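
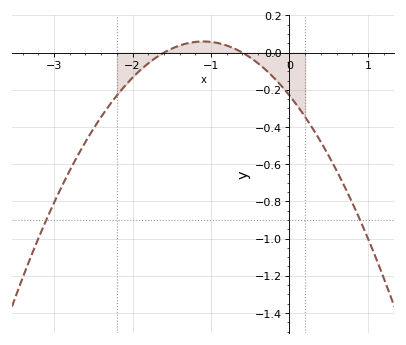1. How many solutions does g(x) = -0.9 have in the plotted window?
2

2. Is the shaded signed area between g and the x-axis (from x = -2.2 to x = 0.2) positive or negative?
negative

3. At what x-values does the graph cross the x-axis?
-1.6, -0.6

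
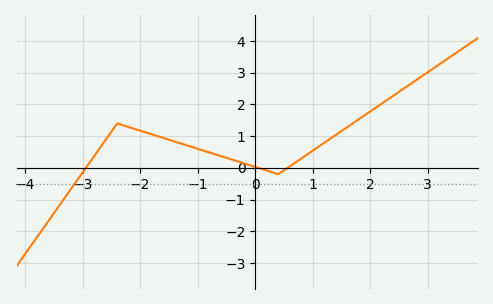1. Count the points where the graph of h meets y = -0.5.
1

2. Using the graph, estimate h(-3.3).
-0.914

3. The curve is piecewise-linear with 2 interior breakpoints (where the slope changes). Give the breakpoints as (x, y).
(-2.4, 1.4); (0.4, -0.2)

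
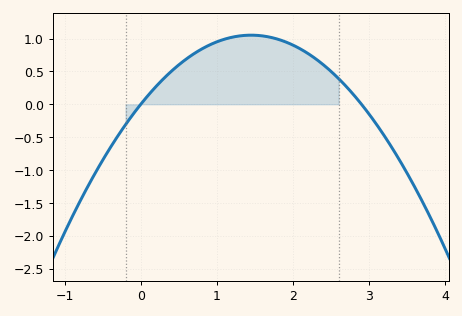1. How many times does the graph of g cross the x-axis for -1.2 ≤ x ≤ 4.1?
2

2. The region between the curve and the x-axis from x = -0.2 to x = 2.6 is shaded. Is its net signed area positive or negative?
positive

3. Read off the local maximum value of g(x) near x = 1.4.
1.05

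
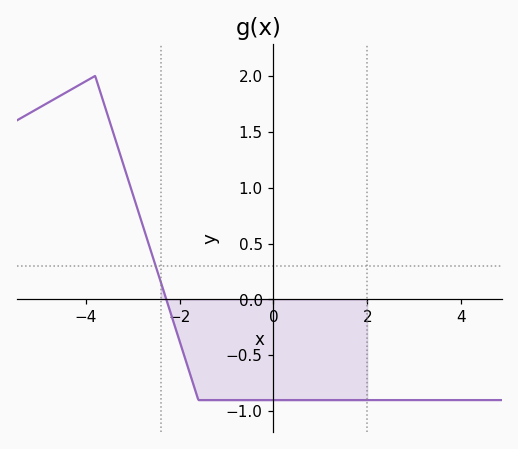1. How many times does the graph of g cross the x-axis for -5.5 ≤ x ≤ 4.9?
1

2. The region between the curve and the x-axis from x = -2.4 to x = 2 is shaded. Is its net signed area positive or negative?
negative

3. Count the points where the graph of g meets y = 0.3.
1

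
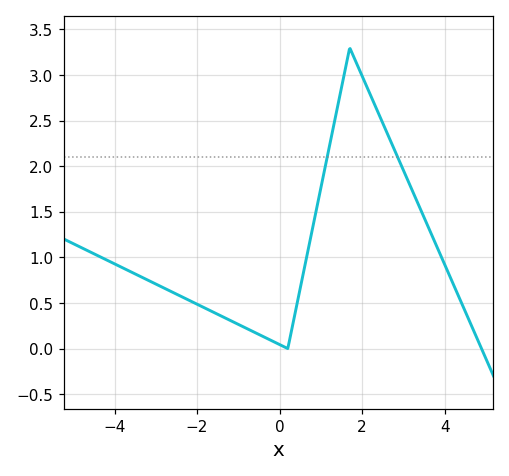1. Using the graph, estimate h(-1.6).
0.398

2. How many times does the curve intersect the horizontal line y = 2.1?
2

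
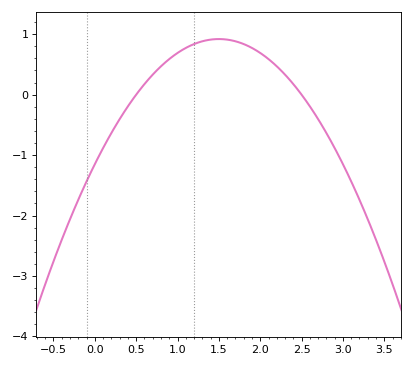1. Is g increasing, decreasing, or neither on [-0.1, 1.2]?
increasing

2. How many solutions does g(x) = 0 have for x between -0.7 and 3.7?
2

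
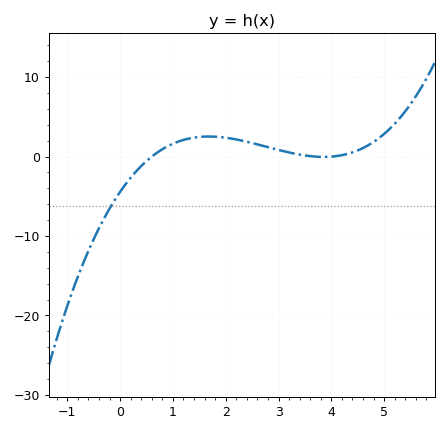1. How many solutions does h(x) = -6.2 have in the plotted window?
1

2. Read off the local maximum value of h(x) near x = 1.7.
3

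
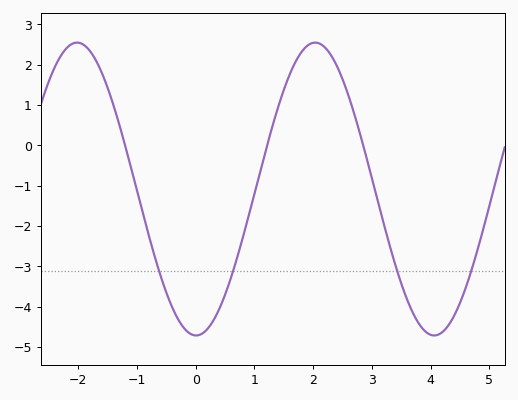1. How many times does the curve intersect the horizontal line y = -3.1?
4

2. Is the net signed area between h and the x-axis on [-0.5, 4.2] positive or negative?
negative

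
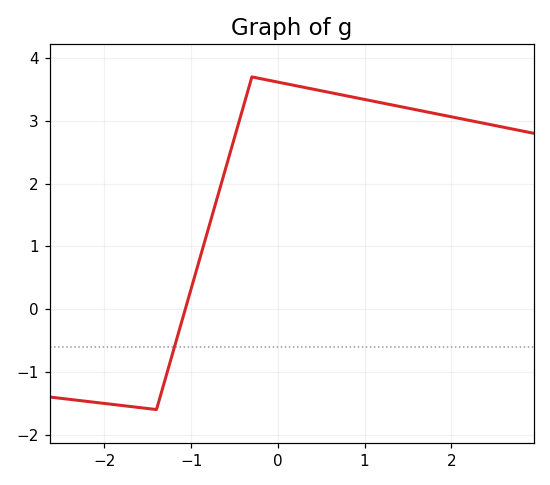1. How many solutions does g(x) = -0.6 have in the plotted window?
1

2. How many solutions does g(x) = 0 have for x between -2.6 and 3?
1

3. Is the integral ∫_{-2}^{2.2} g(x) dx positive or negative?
positive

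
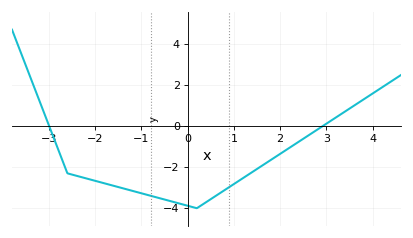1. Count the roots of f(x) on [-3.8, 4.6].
2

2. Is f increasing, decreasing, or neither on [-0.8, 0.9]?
neither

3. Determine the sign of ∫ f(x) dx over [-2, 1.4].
negative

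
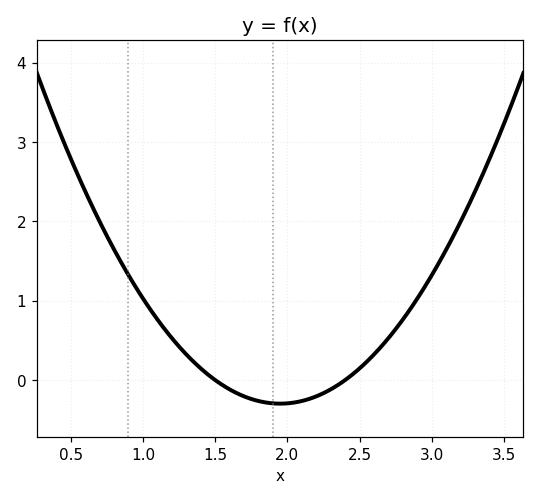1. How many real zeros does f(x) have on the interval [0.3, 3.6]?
2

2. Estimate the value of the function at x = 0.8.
1.65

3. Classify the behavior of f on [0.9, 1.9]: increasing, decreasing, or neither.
decreasing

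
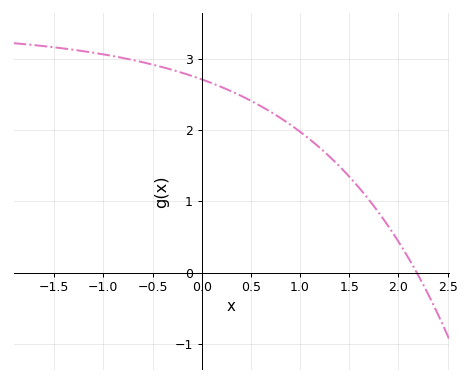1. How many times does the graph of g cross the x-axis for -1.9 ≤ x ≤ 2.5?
1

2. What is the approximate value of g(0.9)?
2.08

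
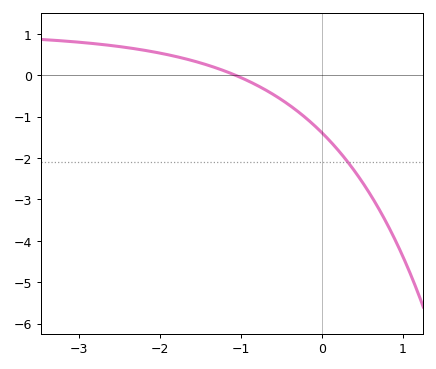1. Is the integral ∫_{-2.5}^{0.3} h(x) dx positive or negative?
negative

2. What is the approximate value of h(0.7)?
-3.2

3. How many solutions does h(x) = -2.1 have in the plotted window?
1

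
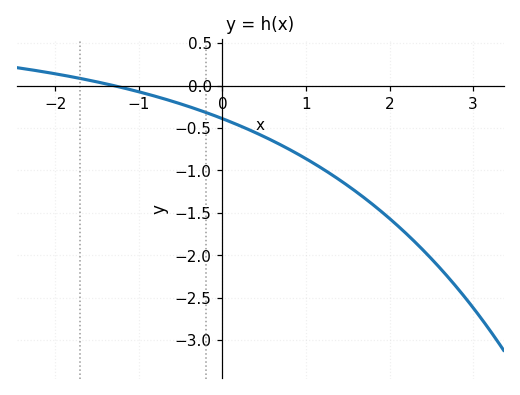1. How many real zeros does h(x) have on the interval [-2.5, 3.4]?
1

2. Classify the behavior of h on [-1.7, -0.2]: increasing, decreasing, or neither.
decreasing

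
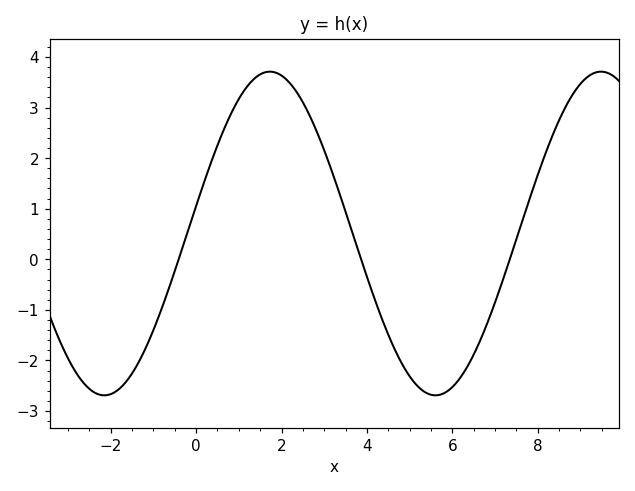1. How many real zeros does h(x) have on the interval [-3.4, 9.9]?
3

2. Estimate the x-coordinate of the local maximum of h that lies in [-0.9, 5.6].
1.8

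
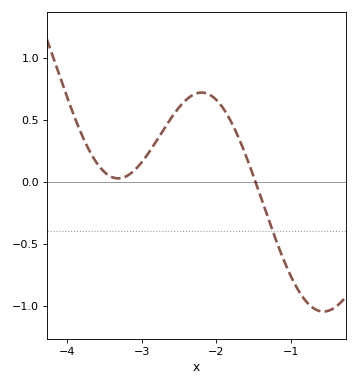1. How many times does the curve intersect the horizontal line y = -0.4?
1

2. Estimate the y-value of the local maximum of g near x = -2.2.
0.7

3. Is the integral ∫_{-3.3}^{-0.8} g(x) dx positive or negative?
positive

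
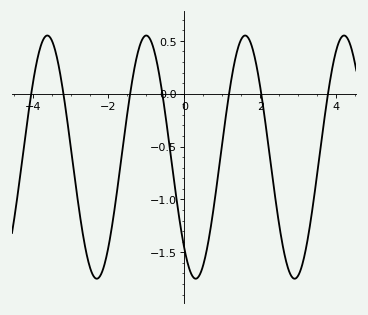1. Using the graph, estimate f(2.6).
-1.45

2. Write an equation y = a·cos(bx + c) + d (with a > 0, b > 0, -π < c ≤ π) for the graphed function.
y = 1.15cos(2.4x + 2.4) - 0.6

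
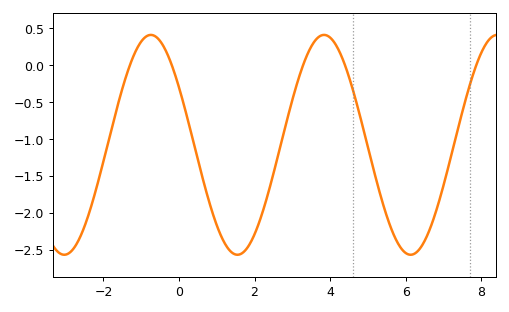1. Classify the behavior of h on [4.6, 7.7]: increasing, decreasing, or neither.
neither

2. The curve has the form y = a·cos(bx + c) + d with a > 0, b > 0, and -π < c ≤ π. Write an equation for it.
y = 1.49cos(1.4x + 1) - 1.08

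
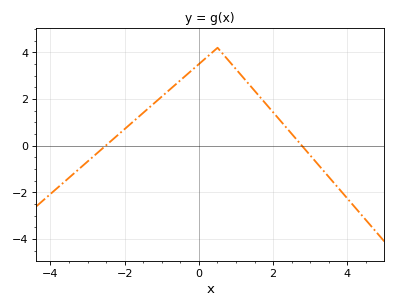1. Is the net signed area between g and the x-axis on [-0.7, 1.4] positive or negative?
positive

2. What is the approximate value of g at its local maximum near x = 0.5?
4.2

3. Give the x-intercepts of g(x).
-2.52, 2.77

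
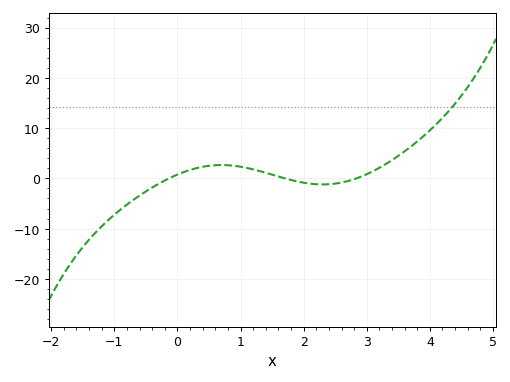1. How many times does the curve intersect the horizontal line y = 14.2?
1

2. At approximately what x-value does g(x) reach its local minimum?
2.3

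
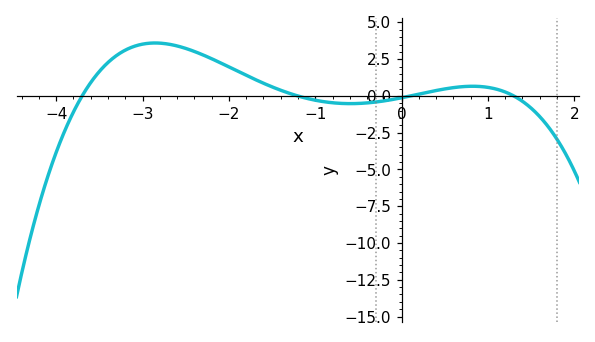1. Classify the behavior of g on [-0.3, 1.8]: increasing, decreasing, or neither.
neither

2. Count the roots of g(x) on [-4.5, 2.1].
4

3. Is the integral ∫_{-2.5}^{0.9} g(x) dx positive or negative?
positive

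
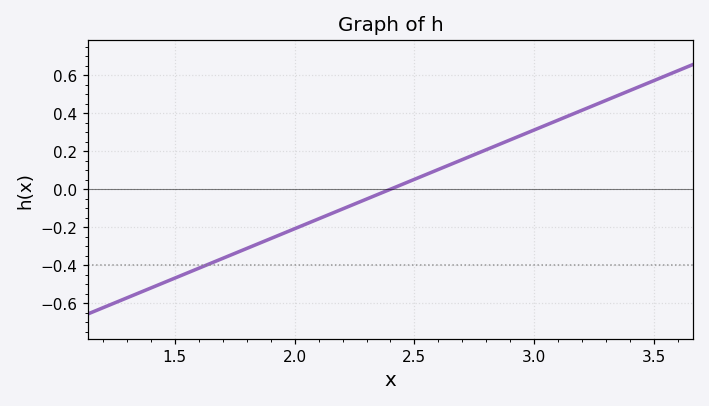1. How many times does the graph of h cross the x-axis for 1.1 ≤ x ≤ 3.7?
1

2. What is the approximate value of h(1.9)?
-0.26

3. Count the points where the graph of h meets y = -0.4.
1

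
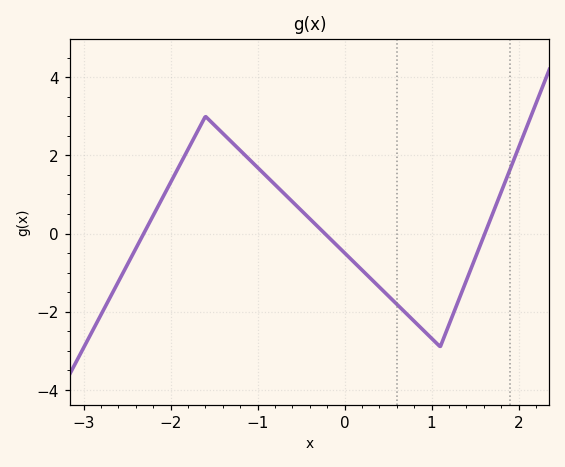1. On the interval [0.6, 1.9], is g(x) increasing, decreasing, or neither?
neither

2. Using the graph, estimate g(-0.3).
0.159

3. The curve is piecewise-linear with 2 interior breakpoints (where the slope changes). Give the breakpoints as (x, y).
(-1.6, 3); (1.1, -2.9)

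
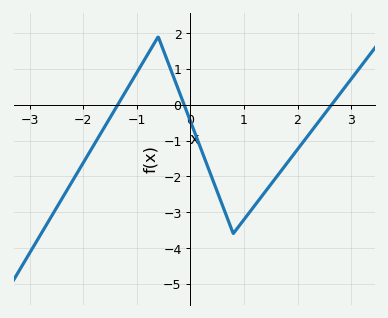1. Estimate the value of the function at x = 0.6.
-2.81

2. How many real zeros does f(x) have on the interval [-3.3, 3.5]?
3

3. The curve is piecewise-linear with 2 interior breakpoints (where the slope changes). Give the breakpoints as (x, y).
(-0.6, 1.9); (0.8, -3.6)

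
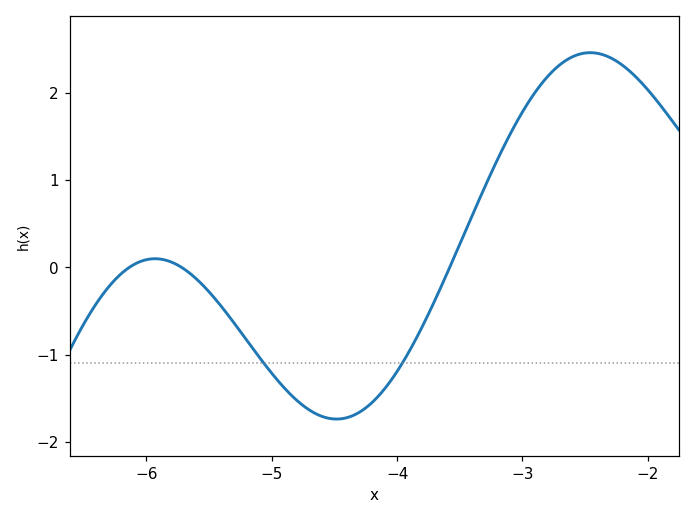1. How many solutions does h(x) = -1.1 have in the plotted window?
2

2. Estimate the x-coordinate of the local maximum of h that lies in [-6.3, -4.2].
-5.93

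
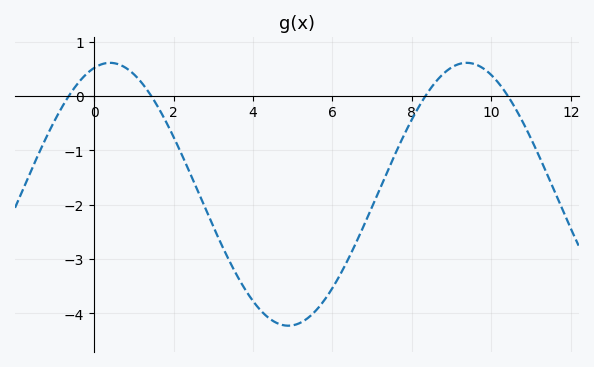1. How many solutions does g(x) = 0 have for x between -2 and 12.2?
4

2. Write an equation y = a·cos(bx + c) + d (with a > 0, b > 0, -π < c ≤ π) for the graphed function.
y = 2.42cos(0.7x - 0.282) - 1.81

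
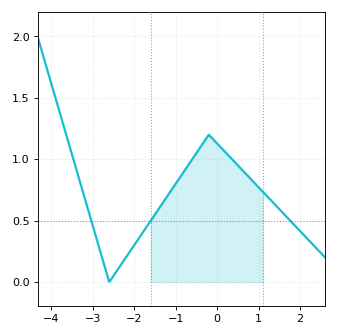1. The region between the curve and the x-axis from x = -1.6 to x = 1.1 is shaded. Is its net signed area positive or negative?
positive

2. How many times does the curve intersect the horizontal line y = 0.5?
3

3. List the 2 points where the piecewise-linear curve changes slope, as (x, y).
(-2.6, 0); (-0.2, 1.2)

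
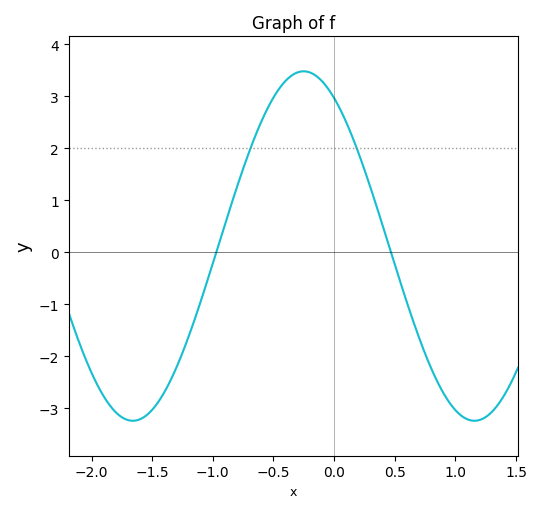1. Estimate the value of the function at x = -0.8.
1.3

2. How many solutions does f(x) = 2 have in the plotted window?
2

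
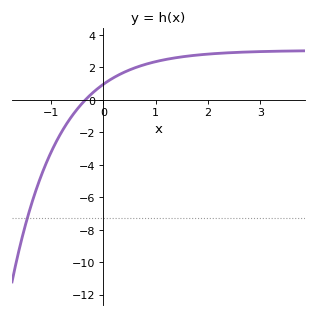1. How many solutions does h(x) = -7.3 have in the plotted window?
1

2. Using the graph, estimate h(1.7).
2.72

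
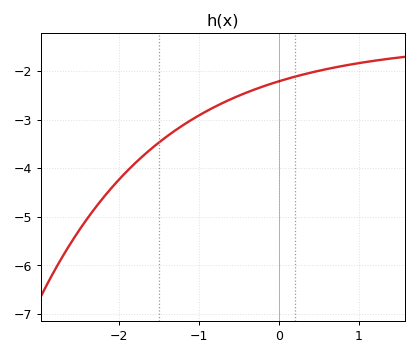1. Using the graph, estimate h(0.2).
-2.12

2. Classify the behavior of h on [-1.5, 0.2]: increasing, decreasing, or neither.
increasing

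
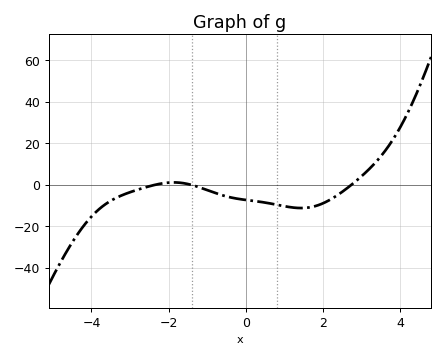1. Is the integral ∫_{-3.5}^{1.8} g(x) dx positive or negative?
negative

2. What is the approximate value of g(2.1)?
-8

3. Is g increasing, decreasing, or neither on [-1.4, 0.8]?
decreasing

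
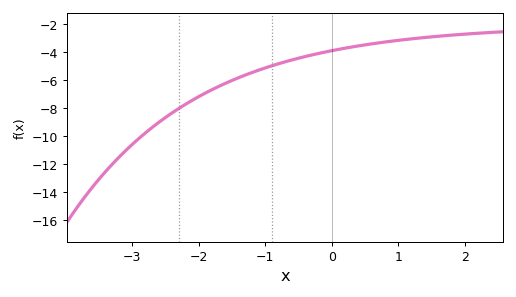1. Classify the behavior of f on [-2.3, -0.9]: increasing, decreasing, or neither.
increasing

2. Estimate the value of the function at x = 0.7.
-3.34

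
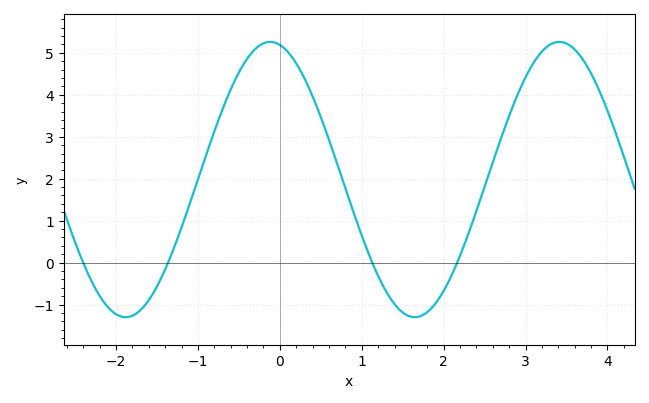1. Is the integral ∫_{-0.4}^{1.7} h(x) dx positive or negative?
positive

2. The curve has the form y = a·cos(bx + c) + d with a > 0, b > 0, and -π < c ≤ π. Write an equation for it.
y = 3.28cos(1.78x + 0.21) + 1.98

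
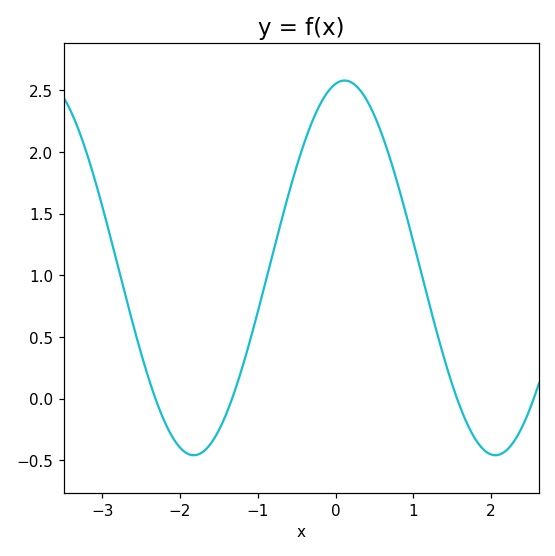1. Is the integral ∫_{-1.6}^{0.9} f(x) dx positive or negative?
positive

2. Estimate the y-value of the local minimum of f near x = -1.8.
-0.46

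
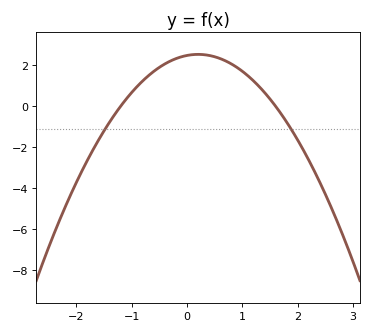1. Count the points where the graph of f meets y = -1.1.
2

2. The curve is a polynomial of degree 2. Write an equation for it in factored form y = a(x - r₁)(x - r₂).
y = -1.29(x + 1.2)(x - 1.6)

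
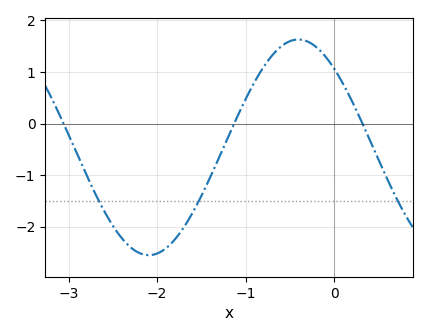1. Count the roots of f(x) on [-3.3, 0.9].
3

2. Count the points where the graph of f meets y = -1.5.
3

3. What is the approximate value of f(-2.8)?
-0.989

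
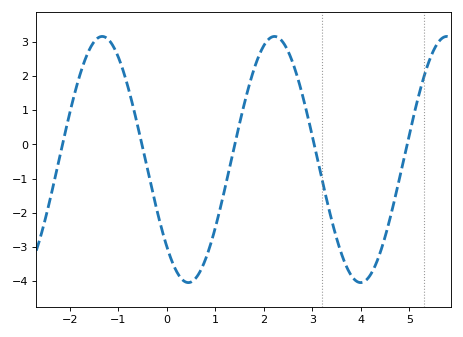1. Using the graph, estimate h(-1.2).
3.07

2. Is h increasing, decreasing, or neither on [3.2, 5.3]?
neither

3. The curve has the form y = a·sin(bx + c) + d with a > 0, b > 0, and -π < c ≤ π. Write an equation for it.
y = 3.6sin(1.77x - 2.36) - 0.44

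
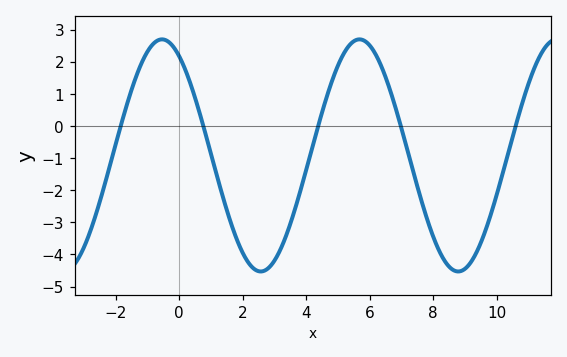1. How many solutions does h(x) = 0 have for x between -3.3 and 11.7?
5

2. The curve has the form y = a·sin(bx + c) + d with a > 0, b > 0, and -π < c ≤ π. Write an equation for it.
y = 3.62sin(1x + 2.1) - 0.91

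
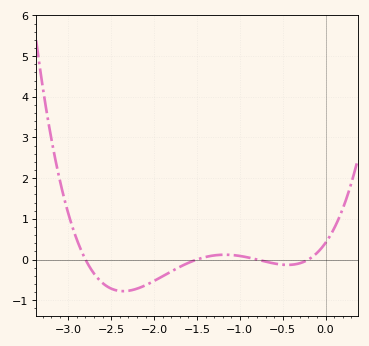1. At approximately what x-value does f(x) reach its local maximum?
-1.2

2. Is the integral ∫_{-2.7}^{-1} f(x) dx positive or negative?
negative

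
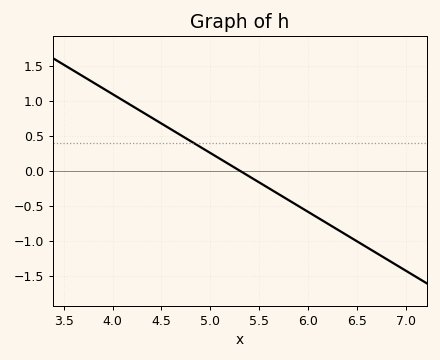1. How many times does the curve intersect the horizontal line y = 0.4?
1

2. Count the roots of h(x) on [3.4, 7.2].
1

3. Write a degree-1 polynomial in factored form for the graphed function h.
y = -0.84(x - 5.3)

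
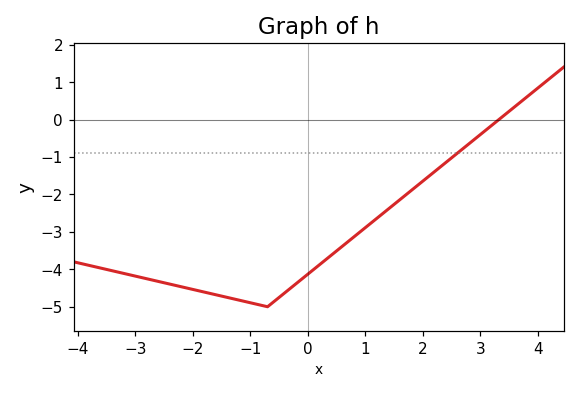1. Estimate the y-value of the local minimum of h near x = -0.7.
-5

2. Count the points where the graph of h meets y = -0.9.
1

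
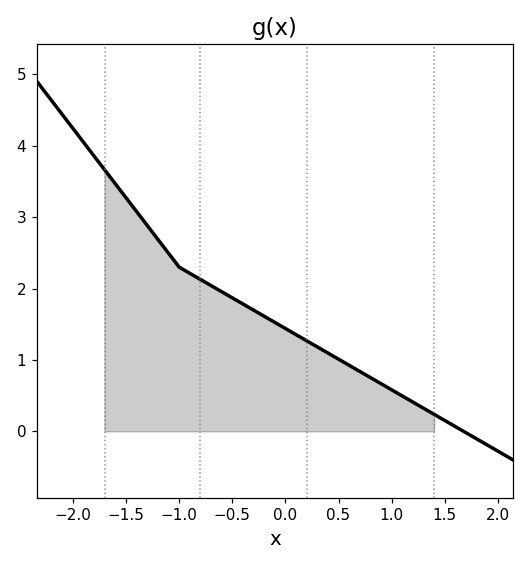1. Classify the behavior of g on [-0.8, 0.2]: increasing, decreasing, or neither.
decreasing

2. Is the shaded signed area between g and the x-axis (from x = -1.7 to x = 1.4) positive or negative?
positive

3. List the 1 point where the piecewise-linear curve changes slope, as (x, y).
(-1, 2.3)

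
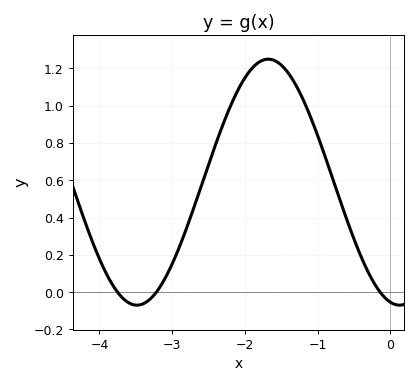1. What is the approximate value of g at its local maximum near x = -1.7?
1.25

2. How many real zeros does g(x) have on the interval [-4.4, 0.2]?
3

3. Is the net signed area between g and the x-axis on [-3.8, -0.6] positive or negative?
positive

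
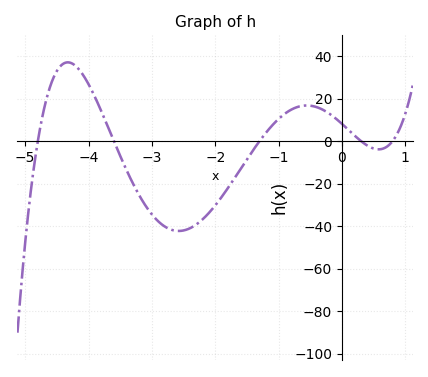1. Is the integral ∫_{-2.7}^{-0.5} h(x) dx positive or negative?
negative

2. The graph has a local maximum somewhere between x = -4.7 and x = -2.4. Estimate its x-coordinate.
-4.3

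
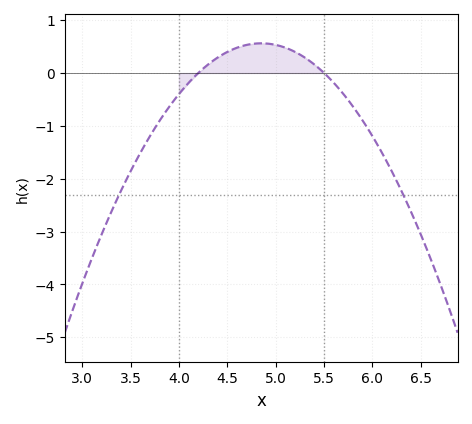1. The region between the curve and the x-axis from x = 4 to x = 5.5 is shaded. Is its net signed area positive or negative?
positive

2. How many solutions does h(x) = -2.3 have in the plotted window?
2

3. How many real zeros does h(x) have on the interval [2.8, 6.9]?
2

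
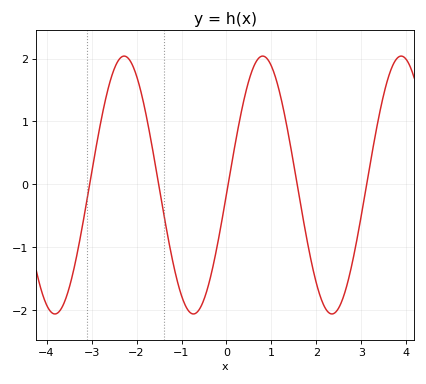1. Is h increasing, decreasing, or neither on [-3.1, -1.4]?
neither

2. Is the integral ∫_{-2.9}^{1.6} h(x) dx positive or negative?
positive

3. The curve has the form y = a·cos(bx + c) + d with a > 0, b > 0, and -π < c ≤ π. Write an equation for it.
y = 2.05cos(2x - 1.6) - 0.01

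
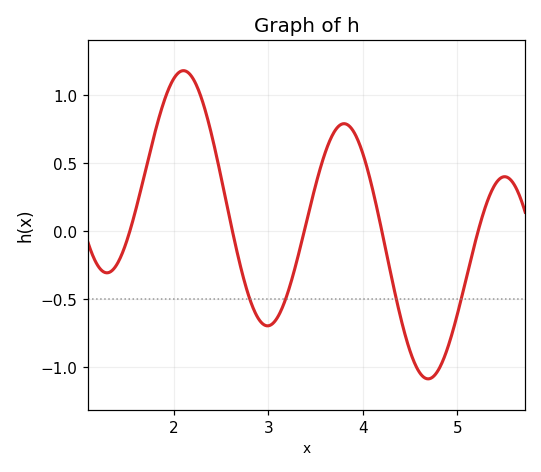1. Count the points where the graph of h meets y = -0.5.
4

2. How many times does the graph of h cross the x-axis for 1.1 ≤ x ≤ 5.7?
5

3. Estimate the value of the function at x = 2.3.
0.95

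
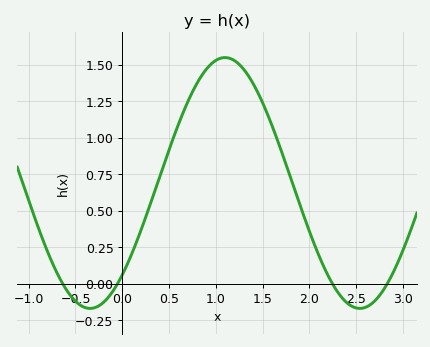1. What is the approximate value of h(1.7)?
0.9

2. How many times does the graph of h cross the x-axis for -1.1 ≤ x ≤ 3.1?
4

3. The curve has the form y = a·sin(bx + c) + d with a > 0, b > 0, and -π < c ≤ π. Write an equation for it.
y = 0.86sin(2.2x - 0.82) + 0.69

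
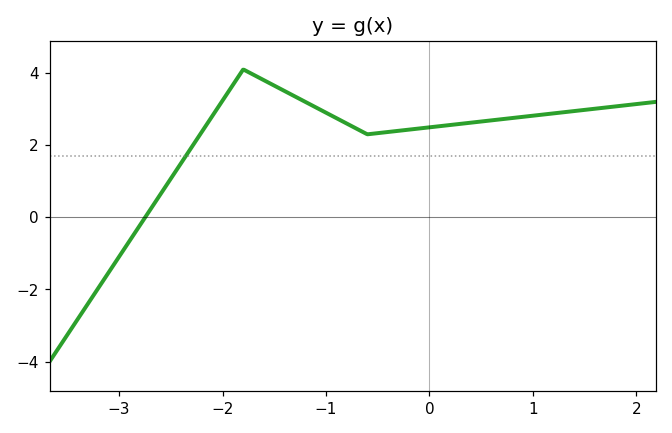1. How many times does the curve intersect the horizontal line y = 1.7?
1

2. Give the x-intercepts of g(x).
-2.7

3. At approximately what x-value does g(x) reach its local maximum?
-1.8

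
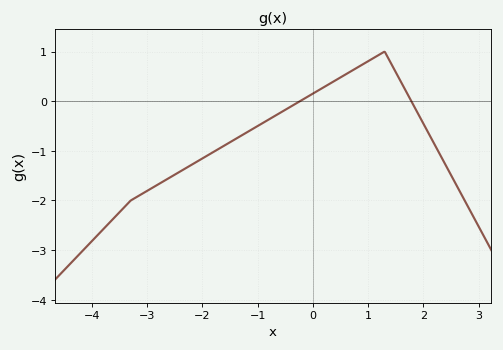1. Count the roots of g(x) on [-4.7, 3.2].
2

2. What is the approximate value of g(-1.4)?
-0.761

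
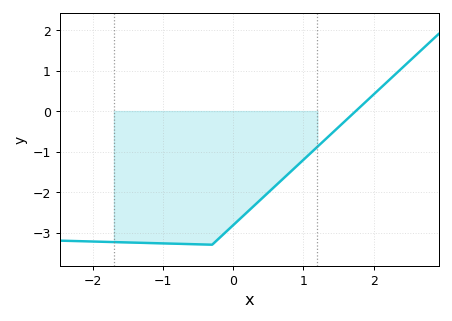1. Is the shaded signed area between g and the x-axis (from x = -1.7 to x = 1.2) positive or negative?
negative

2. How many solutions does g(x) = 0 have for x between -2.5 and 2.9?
1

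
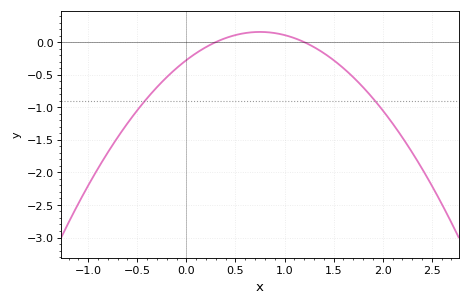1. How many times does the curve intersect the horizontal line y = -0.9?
2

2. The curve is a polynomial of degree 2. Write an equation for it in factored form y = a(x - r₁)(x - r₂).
y = -0.77(x - 0.3)(x - 1.2)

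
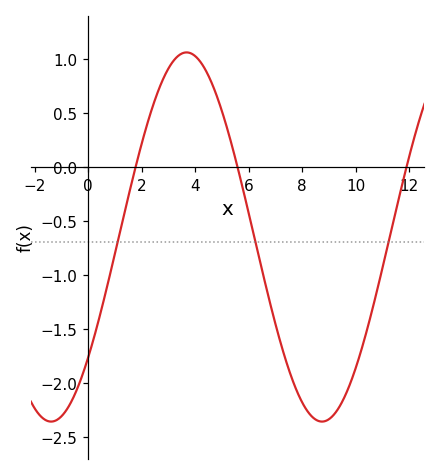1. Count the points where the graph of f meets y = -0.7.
3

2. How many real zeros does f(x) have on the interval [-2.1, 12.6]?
3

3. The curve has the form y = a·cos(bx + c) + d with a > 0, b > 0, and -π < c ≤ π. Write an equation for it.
y = 1.71cos(0.62x - 2.28) - 0.65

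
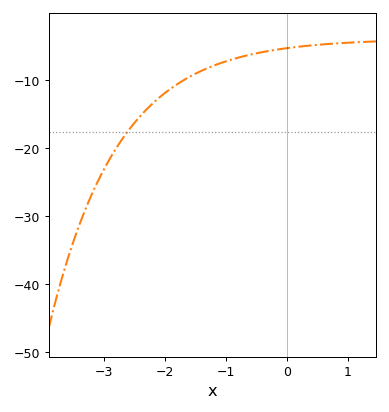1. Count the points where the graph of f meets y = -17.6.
1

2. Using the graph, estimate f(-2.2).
-13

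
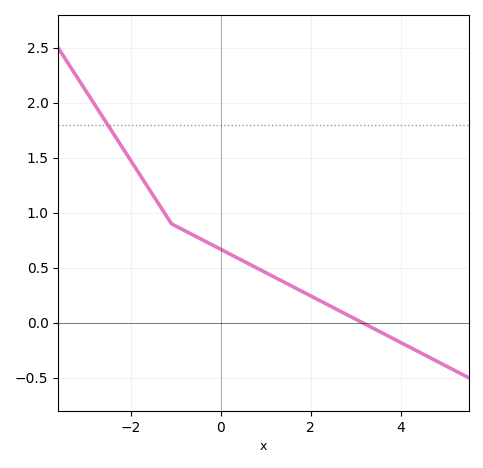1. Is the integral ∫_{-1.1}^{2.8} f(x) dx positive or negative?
positive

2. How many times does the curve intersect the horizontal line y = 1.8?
1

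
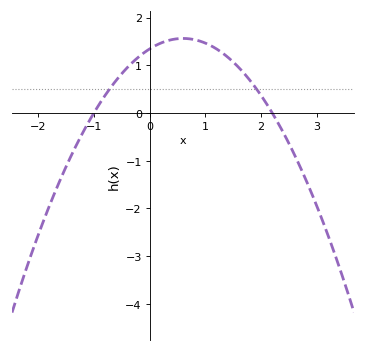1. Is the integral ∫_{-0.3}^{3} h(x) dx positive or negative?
positive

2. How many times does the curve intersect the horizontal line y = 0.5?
2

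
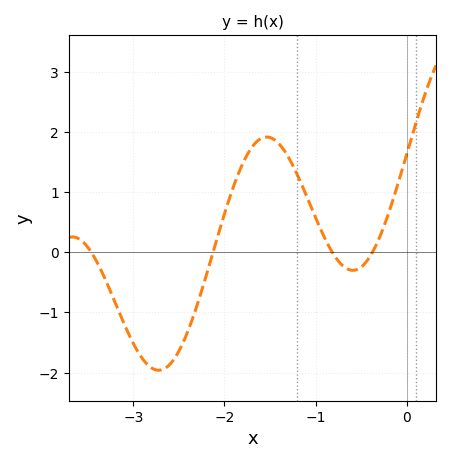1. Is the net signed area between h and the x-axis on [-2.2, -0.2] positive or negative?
positive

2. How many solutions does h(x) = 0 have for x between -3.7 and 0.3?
4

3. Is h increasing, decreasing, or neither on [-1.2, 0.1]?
neither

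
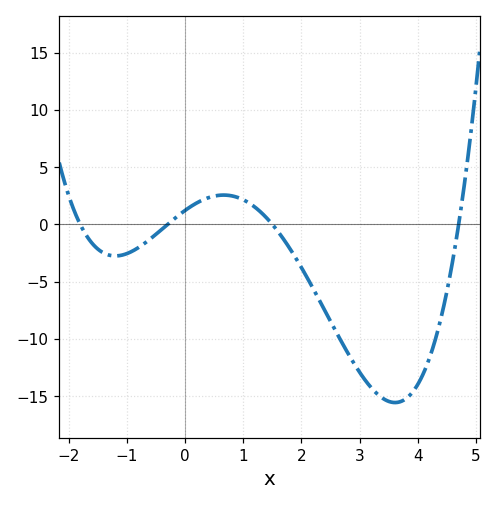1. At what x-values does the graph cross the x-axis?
-1.8, -0.3, 1.5, 4.7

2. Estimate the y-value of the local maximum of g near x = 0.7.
2.5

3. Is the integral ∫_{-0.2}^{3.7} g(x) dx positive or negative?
negative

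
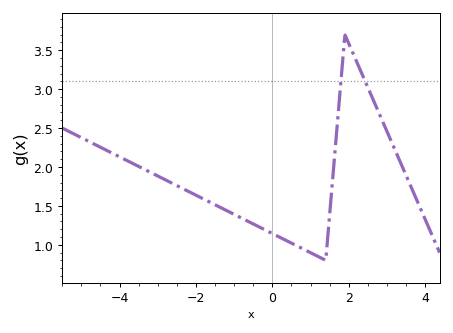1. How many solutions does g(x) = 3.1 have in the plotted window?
2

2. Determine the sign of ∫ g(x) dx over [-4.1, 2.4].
positive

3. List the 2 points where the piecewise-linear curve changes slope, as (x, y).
(1.4, 0.8); (1.9, 3.7)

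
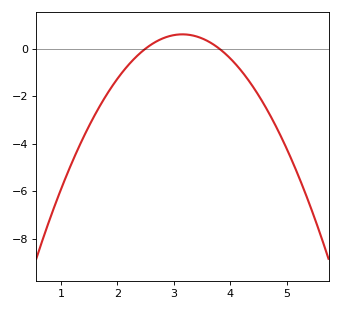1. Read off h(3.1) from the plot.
0.592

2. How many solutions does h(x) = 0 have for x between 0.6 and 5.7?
2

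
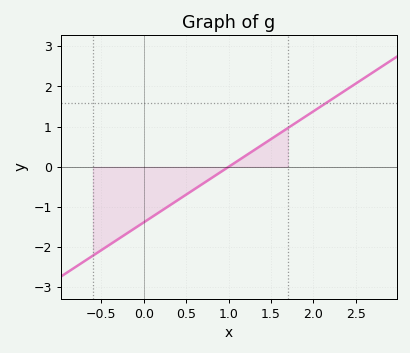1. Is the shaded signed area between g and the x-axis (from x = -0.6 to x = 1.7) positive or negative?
negative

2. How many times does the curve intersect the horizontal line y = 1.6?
1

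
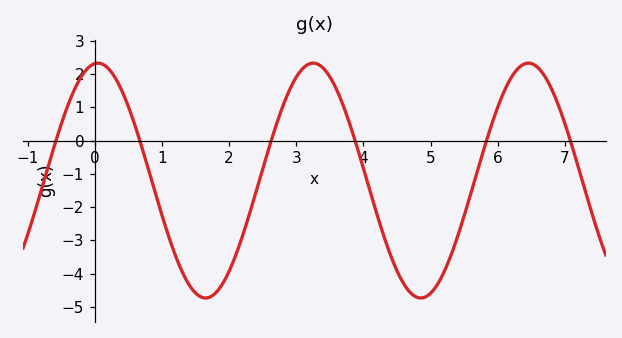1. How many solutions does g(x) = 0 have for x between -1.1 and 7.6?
6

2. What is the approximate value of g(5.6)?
-1.6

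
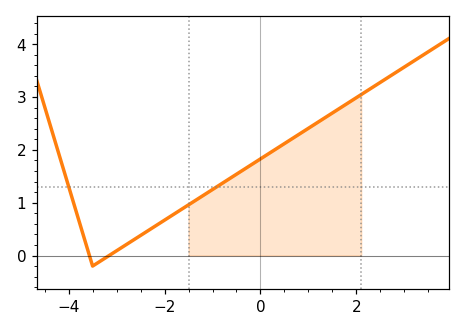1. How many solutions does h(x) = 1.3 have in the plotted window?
2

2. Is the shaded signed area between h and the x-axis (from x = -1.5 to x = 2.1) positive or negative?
positive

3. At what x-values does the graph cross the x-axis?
-3.6, -3.2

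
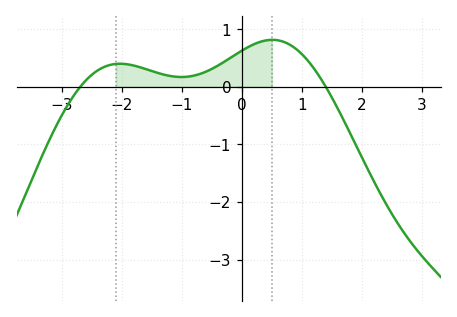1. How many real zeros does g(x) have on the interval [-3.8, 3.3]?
2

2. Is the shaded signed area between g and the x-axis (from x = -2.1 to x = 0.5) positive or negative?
positive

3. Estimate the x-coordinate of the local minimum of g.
-1.01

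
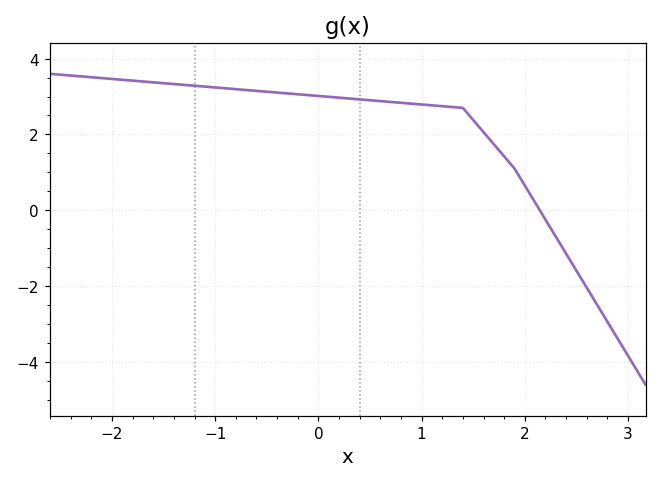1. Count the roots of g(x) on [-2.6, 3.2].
1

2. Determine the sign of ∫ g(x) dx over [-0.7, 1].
positive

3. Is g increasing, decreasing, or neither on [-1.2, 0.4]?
decreasing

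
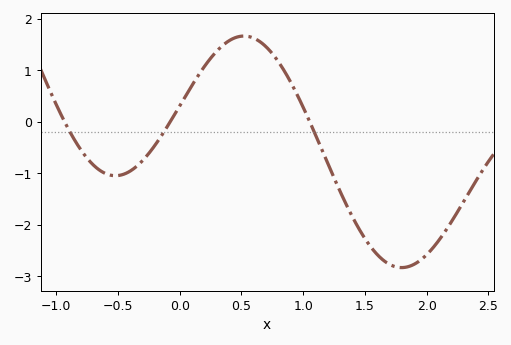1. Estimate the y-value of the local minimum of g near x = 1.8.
-2.8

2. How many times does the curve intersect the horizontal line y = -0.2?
3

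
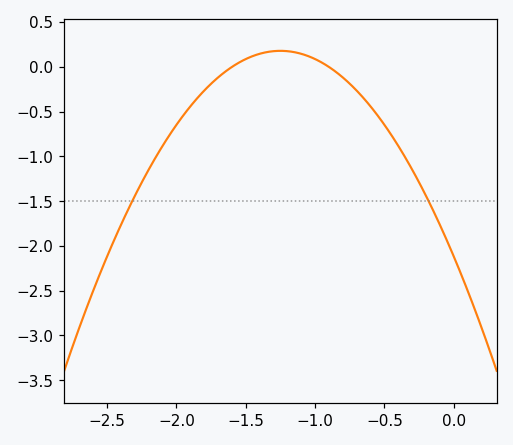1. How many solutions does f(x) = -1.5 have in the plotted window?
2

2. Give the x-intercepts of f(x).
-1.6, -0.9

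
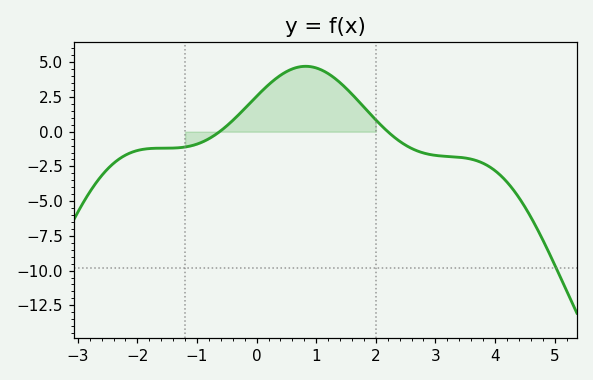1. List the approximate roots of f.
-0.622, 2.2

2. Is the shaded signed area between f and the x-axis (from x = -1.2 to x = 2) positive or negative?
positive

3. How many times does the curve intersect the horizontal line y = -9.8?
1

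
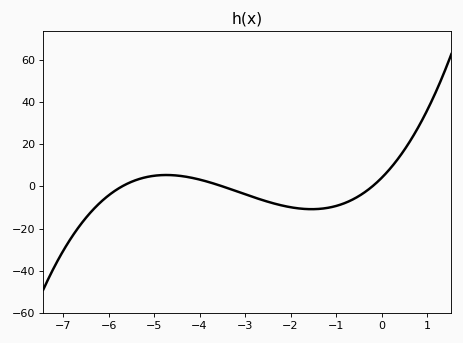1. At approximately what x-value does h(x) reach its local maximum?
-4.73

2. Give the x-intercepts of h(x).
-5.7, -3.5, -0.2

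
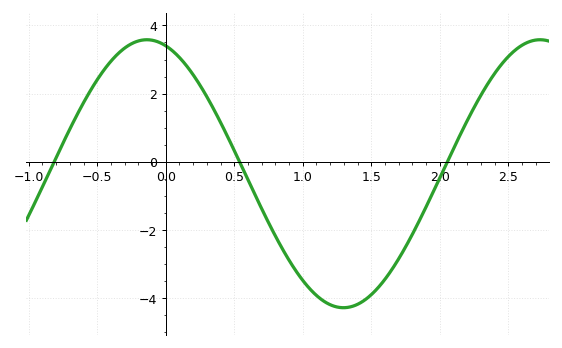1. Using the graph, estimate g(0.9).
-2.8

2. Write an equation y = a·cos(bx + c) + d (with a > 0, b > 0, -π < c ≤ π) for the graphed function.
y = 3.93cos(2.2x + 0.3) - 0.35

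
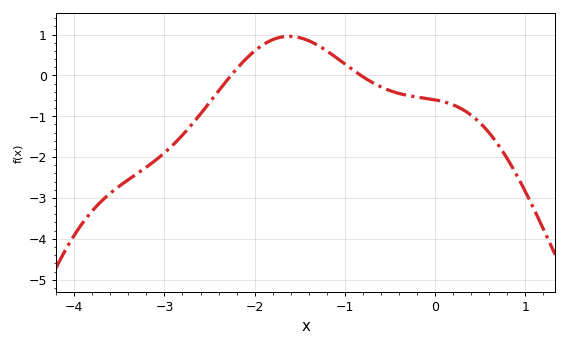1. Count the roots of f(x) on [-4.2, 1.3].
2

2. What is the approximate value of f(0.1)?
-0.648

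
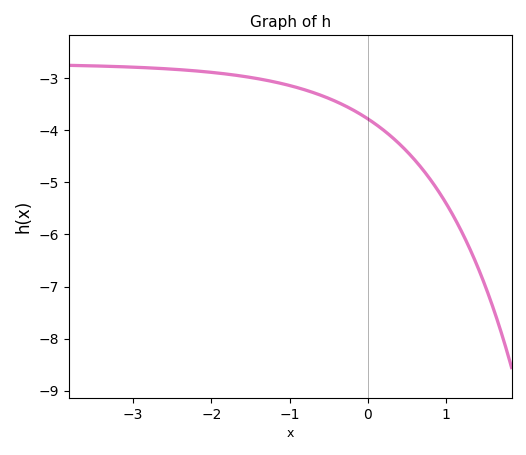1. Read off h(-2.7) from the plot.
-2.81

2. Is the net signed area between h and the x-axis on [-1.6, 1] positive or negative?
negative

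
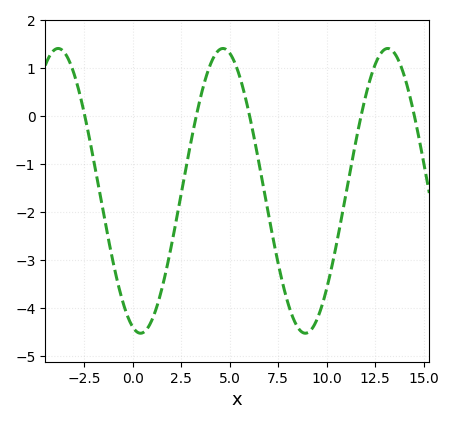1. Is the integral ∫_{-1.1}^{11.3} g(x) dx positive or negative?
negative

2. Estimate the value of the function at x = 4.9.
1.36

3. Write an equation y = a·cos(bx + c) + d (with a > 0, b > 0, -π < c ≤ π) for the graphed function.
y = 2.97cos(0.74x + 2.84) - 1.56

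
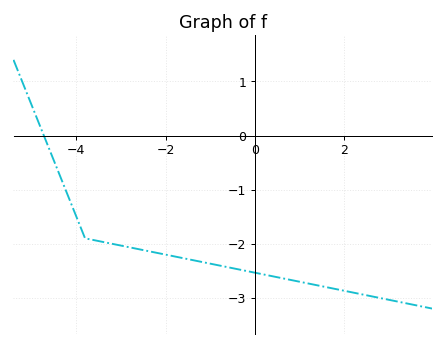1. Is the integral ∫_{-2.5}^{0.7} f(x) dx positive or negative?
negative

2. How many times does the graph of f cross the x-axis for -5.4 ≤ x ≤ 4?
1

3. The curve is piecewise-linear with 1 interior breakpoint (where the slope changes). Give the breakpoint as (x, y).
(-3.8, -1.9)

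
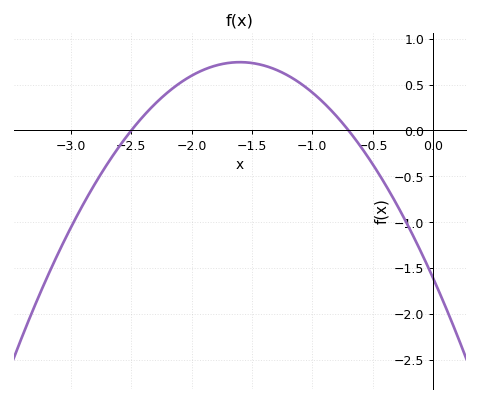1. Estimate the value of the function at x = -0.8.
0.15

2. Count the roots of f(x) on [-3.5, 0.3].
2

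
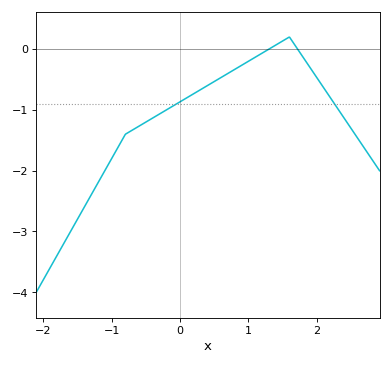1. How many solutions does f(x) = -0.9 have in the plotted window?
2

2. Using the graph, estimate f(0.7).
-0.4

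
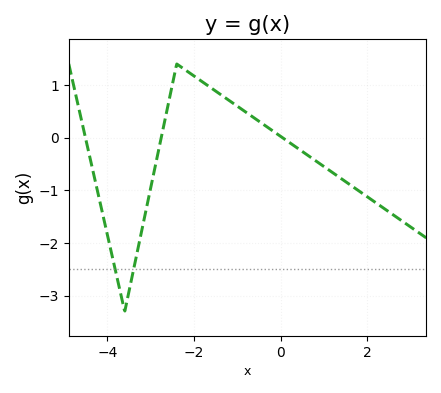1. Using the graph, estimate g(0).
0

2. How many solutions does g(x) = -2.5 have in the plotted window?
2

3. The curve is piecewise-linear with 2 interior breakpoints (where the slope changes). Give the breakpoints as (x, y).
(-3.6, -3.3); (-2.4, 1.4)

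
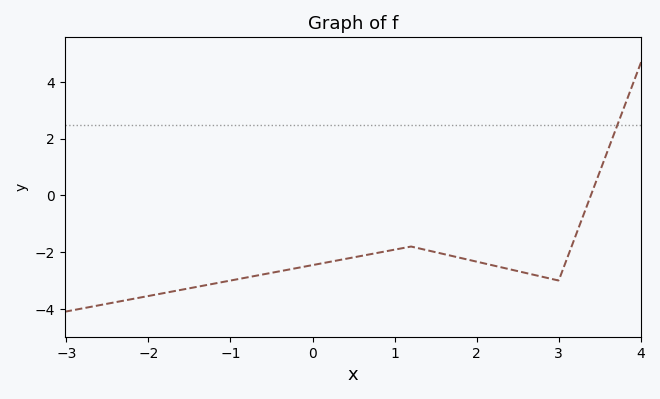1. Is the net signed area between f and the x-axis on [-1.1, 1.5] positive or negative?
negative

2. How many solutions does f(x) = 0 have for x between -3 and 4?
1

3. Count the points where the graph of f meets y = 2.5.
1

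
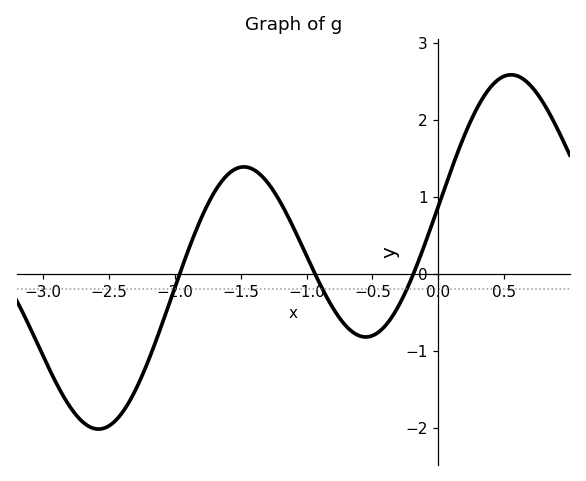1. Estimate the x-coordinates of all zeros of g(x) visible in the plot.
-2, -0.9, -0.2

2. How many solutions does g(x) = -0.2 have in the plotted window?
3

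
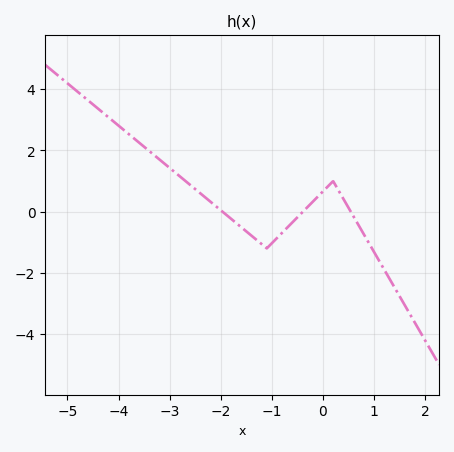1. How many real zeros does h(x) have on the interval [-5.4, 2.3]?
3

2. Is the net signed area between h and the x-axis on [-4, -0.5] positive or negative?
positive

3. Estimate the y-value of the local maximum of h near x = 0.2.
1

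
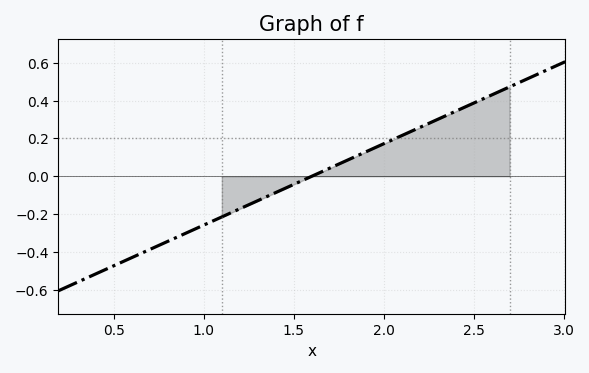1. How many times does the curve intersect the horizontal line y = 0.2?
1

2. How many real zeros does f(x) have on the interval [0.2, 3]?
1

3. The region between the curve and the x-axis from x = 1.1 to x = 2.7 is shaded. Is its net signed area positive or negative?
positive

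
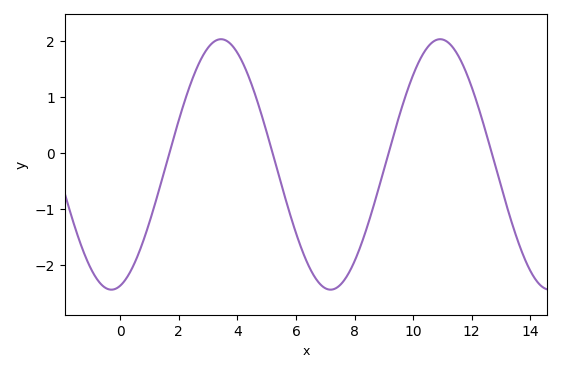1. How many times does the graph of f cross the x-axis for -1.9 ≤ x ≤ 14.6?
4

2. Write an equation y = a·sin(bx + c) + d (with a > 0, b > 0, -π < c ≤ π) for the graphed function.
y = 2.24sin(0.84x - 1.32) - 0.21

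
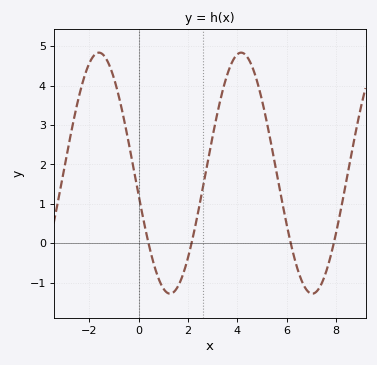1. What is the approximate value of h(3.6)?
4.31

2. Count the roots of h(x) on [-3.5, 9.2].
4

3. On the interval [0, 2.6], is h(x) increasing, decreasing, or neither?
neither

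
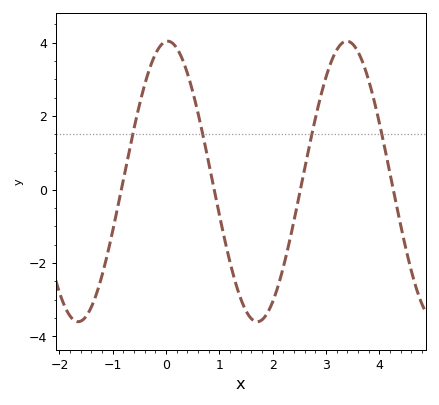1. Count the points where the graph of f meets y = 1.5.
4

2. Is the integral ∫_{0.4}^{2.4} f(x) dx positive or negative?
negative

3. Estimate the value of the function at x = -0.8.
0.2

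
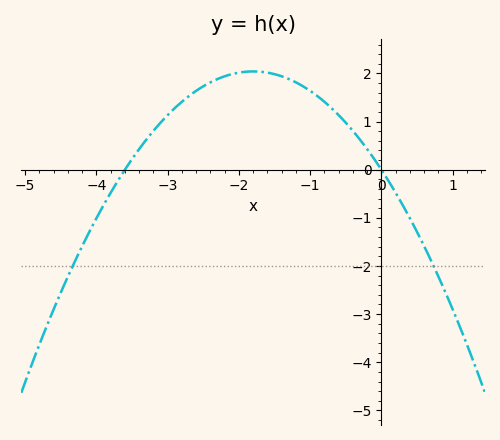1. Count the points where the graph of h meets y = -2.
2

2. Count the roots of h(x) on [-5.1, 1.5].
2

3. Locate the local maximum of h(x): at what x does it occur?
-1.8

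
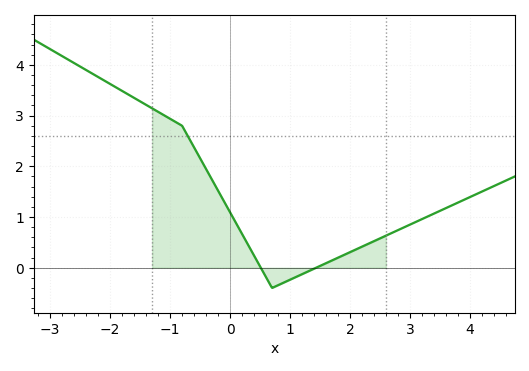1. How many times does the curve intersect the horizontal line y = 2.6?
1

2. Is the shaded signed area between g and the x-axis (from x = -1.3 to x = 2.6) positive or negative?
positive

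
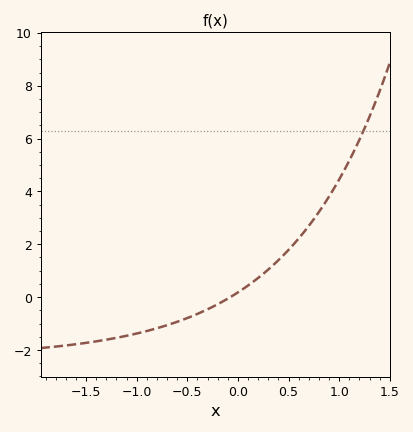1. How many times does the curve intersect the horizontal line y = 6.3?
1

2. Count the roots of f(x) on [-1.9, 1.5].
1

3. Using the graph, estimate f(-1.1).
-1.46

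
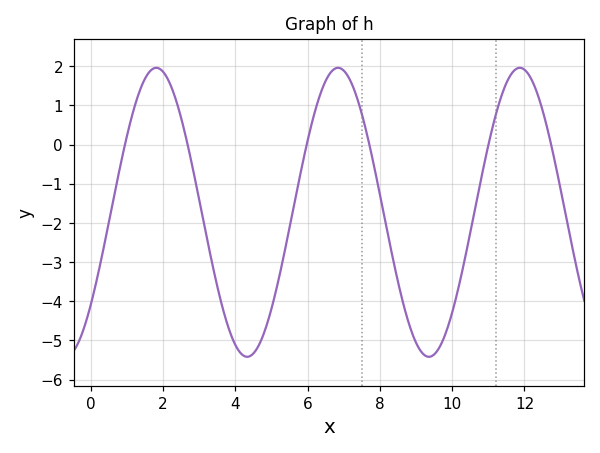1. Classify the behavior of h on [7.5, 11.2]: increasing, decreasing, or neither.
neither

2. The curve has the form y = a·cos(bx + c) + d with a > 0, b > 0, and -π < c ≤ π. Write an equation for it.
y = 3.69cos(1.25x - 2.27) - 1.73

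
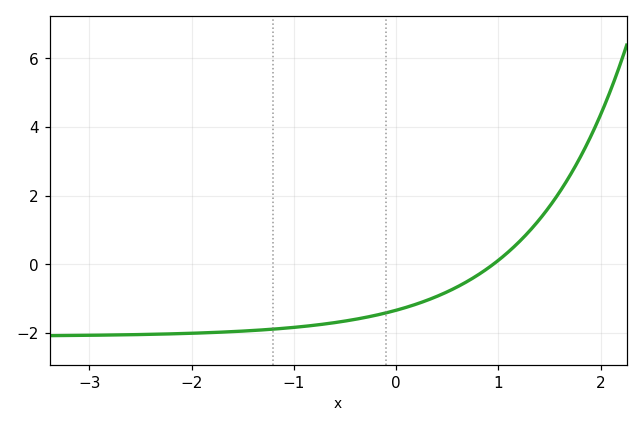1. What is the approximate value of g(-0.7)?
-1.74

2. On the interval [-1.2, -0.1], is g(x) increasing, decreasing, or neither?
increasing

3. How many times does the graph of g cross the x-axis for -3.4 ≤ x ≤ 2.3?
1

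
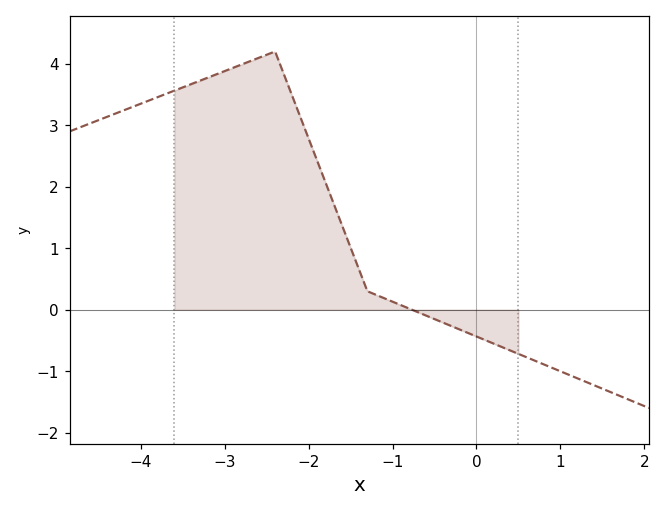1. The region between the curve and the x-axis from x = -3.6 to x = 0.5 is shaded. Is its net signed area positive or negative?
positive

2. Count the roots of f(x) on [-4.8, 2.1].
1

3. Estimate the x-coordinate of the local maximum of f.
-2.4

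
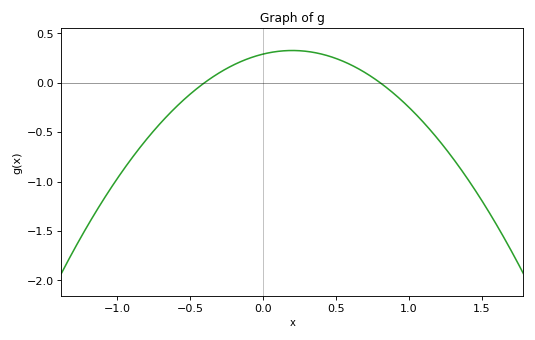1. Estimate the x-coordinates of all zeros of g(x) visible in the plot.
-0.4, 0.8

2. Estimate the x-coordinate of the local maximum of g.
0.2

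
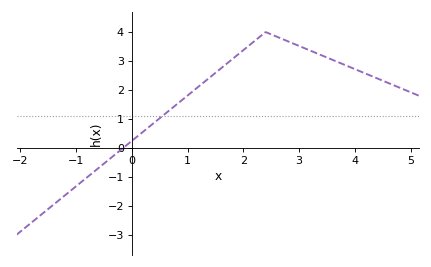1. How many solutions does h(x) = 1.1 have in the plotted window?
1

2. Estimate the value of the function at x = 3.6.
3.04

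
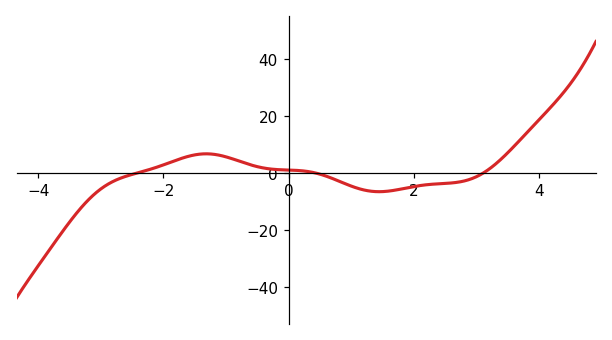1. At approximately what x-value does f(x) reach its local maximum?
-1.32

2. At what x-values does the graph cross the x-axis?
-2.42, 0.436, 3.11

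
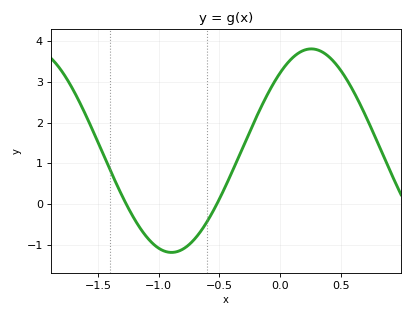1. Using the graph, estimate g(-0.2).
2.1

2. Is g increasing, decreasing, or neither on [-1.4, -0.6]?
neither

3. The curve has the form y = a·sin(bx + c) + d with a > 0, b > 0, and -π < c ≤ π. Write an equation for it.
y = 2.5sin(2.7x + 0.87) + 1.31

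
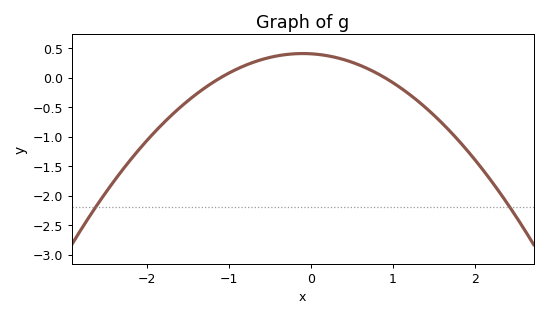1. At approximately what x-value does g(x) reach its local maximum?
-0.1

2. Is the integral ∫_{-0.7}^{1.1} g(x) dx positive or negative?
positive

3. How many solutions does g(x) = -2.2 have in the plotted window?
2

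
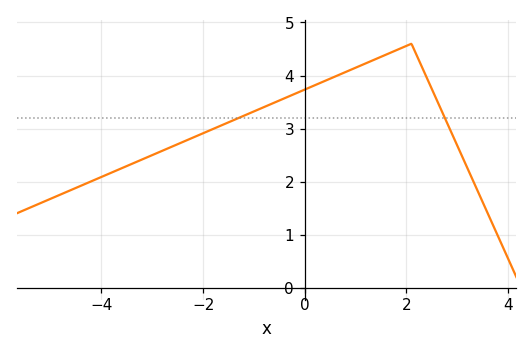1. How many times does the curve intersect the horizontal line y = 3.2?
2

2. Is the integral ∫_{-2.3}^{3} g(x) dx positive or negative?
positive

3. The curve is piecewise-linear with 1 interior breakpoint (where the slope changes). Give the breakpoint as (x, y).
(2.1, 4.6)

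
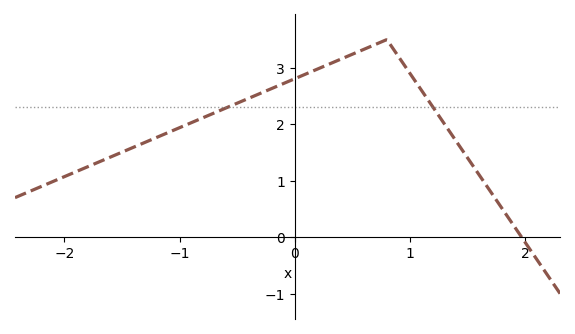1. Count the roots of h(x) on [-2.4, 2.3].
1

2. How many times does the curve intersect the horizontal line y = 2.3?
2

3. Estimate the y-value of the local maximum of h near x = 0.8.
3.5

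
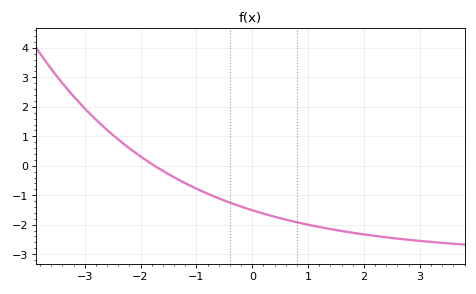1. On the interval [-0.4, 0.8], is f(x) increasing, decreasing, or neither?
decreasing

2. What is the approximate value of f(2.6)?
-2.47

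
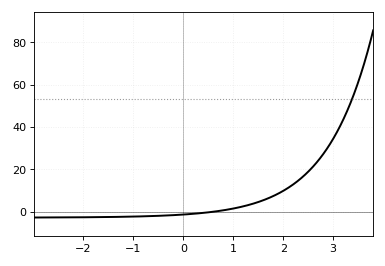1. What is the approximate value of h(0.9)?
1.01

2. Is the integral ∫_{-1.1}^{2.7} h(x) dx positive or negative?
positive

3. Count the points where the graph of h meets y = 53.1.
1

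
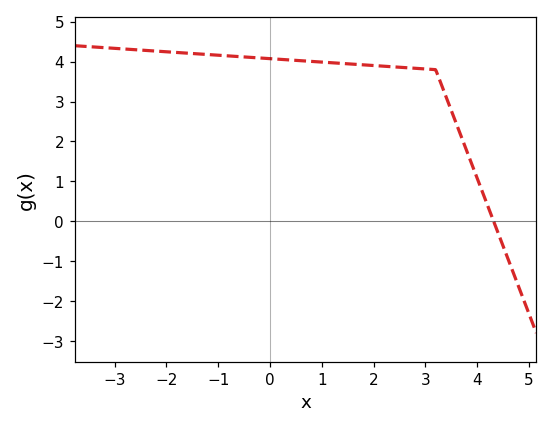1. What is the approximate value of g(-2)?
4.25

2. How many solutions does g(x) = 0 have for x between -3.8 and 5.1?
1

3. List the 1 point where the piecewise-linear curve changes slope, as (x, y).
(3.2, 3.8)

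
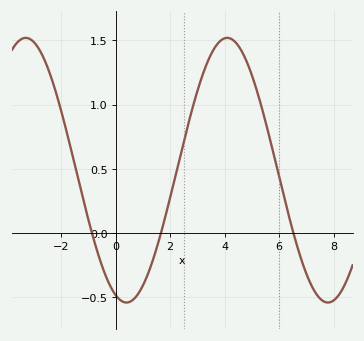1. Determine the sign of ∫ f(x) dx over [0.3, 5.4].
positive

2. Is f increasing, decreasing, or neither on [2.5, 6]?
neither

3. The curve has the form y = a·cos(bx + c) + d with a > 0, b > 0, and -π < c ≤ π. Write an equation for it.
y = 1.03cos(0.85x + 2.8) + 0.49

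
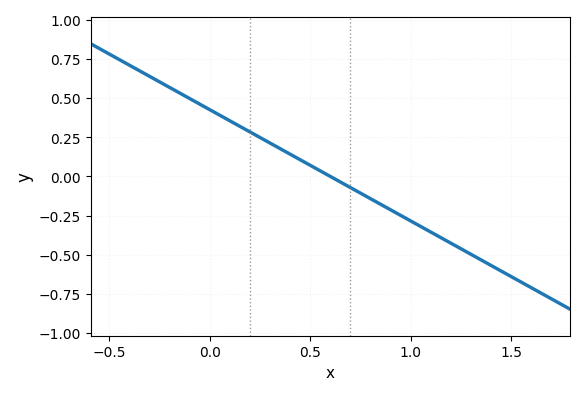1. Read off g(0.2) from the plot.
0.28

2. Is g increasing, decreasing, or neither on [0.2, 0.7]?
decreasing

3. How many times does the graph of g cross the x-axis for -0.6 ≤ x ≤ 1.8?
1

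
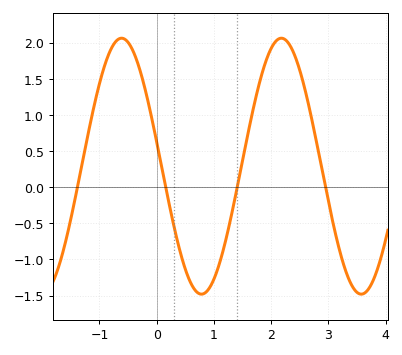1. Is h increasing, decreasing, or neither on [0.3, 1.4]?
neither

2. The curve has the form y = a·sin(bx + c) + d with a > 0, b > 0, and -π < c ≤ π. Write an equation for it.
y = 1.77sin(2.2x + 3) + 0.29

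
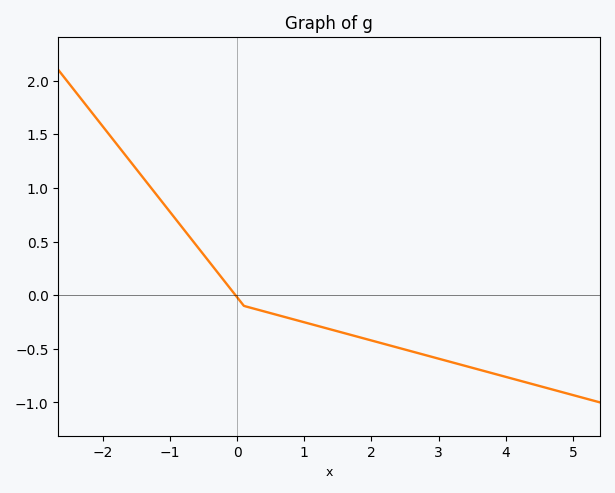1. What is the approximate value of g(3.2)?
-0.65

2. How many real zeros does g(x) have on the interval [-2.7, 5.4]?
1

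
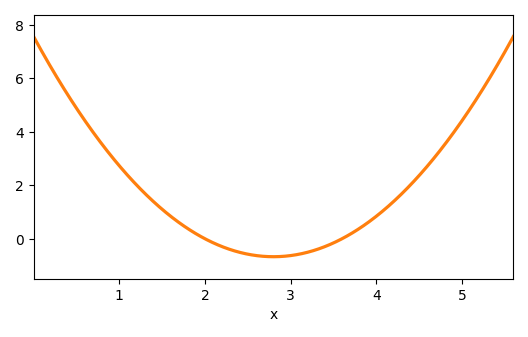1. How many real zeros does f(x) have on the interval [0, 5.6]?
2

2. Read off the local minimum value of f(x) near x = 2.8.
-0.672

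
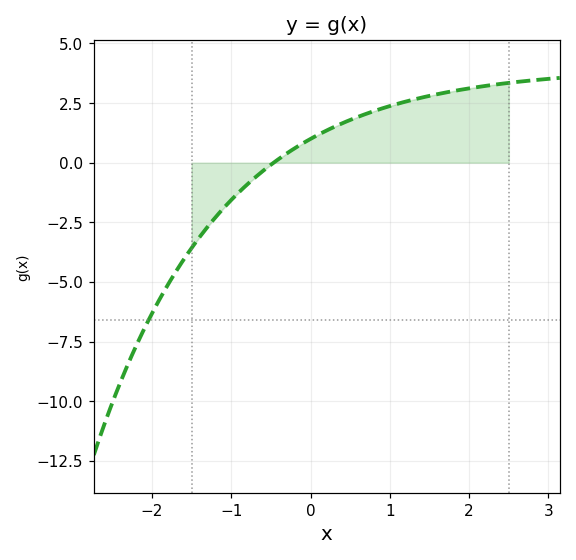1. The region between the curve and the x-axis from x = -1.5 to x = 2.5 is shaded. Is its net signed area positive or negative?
positive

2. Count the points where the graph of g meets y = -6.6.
1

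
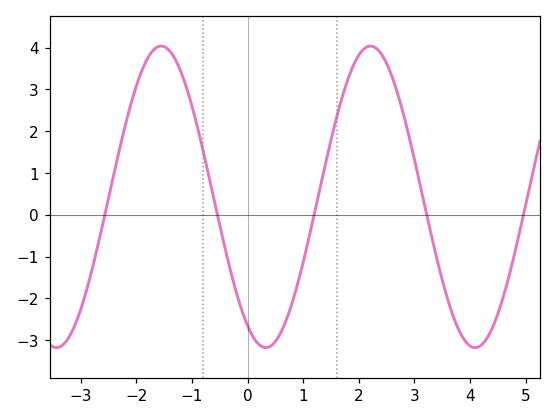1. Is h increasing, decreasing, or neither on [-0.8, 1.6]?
neither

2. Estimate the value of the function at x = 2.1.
4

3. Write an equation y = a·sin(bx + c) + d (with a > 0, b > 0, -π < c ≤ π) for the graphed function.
y = 3.61sin(1.7x - 2.1) + 0.43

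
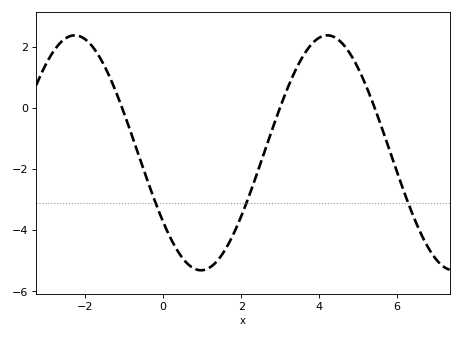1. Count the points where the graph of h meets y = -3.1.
3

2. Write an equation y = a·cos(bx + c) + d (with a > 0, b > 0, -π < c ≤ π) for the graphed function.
y = 3.85cos(0.97x + 2.2) - 1.46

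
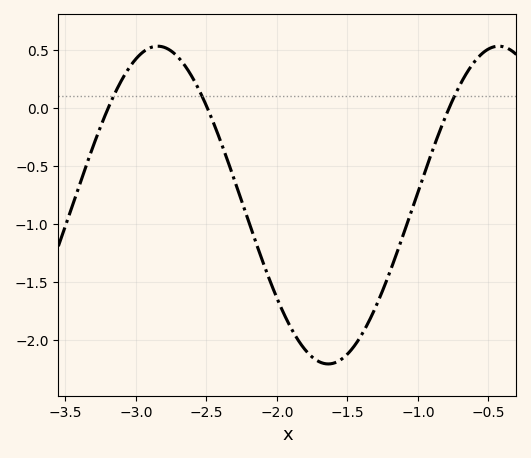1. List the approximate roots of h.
-3.2, -2.5, -0.8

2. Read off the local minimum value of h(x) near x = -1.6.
-2.2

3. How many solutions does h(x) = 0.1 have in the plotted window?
3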